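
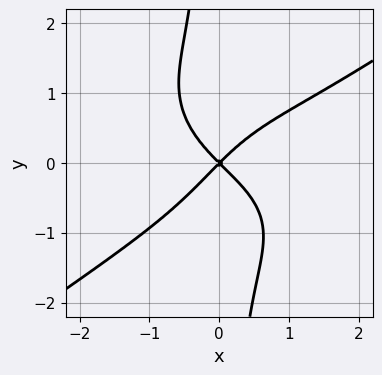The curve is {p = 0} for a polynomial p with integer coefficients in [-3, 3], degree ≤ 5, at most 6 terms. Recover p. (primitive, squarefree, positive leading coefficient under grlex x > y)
First, the degree is 4 — a generic line meets the curve in up to 4 points.
Next, against the integer gridlines: one x-axis crossing is at x = 0; it meets the y-axis at y = 0 (among the integer gridlines).
Finally, putting this together gives p.

x^4 - 3*x*y^3 - x^3 + 3*x^2 - 3*y^2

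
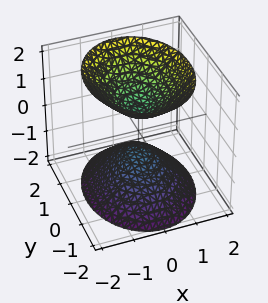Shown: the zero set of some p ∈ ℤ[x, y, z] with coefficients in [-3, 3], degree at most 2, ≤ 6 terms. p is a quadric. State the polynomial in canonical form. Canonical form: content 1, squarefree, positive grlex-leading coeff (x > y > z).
3*x^2 + 2*y^2 - 2*z^2 + 1

The picture has 2 separate pieces. They look like related sheets of one shape, so recover p as a whole.
deg p = 2. Two sheets facing apart; a quadric.
Symmetries: mirror symmetry z ↦ −z ⇒ only even powers of z; it's symmetric under y → −y, forcing even powers of y; the x ↦ −x reflection is a symmetry, so x appears only in even powers.
Checking where it meets the axes: the surface avoids every integer y-axis point in the box; it misses every integer gridline on the x-axis.
Together with the visible shape, these determine p as stated.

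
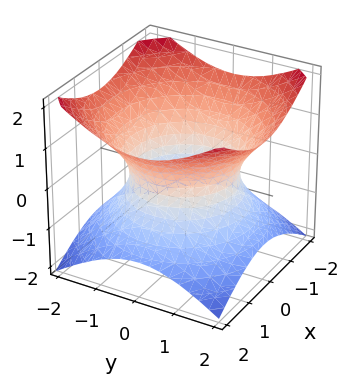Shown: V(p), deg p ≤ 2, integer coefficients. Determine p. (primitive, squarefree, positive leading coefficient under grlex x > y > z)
First, the degree is 2 — the shape is more complex than any degree-1 surface.
Then, symmetries: rotational symmetry about the z-axis ⇒ p depends on x, y only through x² + y².
Then, from the visible intercepts: a circular section at z = 1 has radius between 1 and 2; the surface avoids every integer z-axis point in the box.
Finally, these observations pin down the coefficients.

2*x^2 + 2*y^2 - 3*z^2 - 3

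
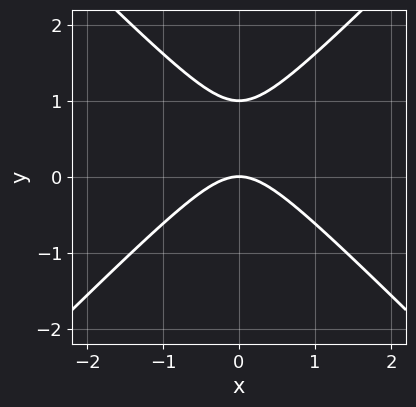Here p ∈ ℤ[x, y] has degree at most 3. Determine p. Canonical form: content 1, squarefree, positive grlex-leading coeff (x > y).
deg p = 2.
Symmetries: it's symmetric under x → −x, forcing even powers of x.
Observable constraints: the y-axis gridline crossings are at y ∈ {0, 1}; it meets the x-axis at x = 0 (among the integer gridlines).
Matching integer coefficients to the picture gives p.

x^2 - y^2 + y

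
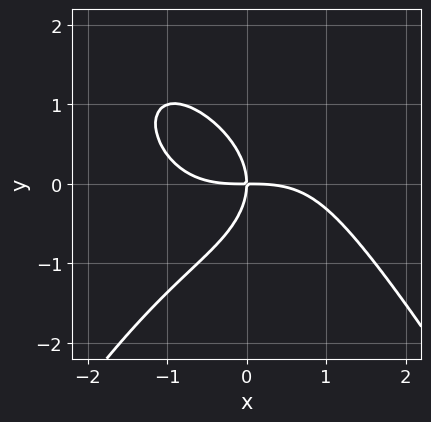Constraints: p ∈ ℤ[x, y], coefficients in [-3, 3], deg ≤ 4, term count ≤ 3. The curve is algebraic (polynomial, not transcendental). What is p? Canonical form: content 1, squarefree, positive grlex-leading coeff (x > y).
The degree is 4 — the shape is more complex than any degree-3 curve.
Checking where it meets the axes: it meets the y-axis at y = 0 (among the integer gridlines); one x-axis crossing is at x = 0.
Together with the visible shape, these determine p as stated.

x^4 + 2*y^3 + 3*x*y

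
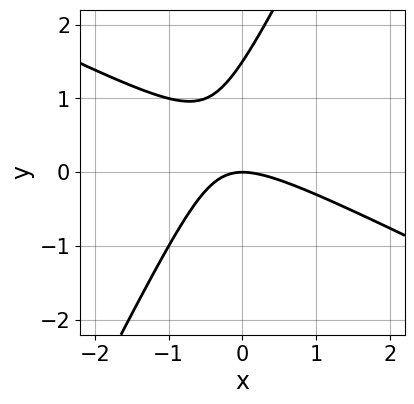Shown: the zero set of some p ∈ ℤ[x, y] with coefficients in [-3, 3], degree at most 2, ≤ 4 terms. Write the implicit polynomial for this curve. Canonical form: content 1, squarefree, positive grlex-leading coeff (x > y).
First, degree: the shape is more complex than any degree-1 curve, so deg p = 2.
Then, observable constraints: it meets the x-axis at x = 0 (among the integer gridlines); one y-axis crossing is at y = 0.
Finally, matching integer coefficients to the picture gives p.

2*x^2 + 3*x*y - 2*y^2 + 3*y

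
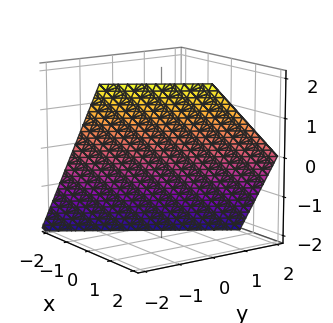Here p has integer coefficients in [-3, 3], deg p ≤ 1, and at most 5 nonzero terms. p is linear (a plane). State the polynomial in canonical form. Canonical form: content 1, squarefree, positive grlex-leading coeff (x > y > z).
3*x - 2*y - 2*z - 2

(a) deg p = 1. The surface is flat (a plane).
(b) Reading off the gridlines: one y-axis crossing is at y = -1; it crosses the z-axis at the gridline z = -1.
(c) Assembling these constraints gives the stated polynomial.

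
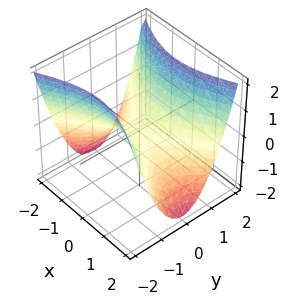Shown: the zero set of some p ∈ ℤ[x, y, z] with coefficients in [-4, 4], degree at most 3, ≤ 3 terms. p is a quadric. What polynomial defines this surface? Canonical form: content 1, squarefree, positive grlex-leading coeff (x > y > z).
x^2 - 2*y^2 + 2*z

1. Degree: a saddle surface; a quadric, so deg p = 2.
2. Symmetries: mirror symmetry x ↦ −x ⇒ only even powers of x; it's symmetric under y → −y, forcing even powers of y.
3. From the axis intercepts and sections: it meets the y-axis at y = 0 (among the integer gridlines); it meets the x-axis at x = 0 (among the integer gridlines); one z-axis crossing is at z = 0.
4. Together with the visible shape, these determine p as stated.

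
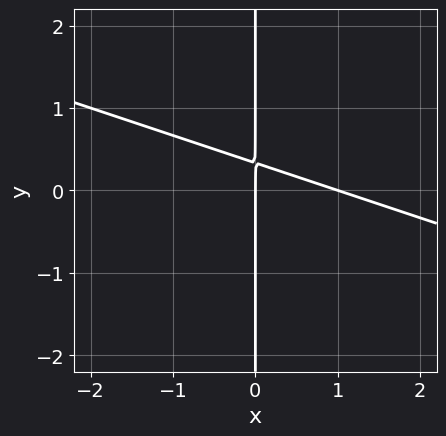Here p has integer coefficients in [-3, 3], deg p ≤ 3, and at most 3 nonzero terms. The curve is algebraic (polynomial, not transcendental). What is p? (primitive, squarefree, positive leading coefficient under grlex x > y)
x^2 + 3*x*y - x

(a) The degree is 2 — a generic line meets the curve in up to 2 points.
(b) Observable constraints: among the integer gridlines, it crosses the x-axis at x ∈ {0, 1}; the visible y-axis segment lies entirely on the curve.
(c) The integer polynomial consistent with all of this is the stated p.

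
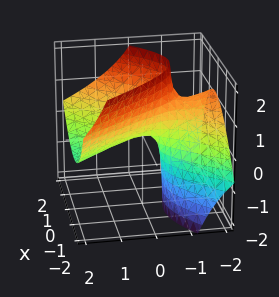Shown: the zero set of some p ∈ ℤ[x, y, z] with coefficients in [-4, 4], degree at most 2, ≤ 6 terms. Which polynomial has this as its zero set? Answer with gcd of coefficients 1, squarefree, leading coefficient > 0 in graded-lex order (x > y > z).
The degree is 2 — a generic line meets the surface in up to 2 points.
From the visible intercepts: it meets the z-axis at z = 0 (among the integer gridlines); it crosses the x-axis at the gridline x = 0; it crosses the y-axis at the gridline y = 0.
Matching integer coefficients to the picture gives p.

2*x^2 - x*z - y^2 - 3*y*z - 2*z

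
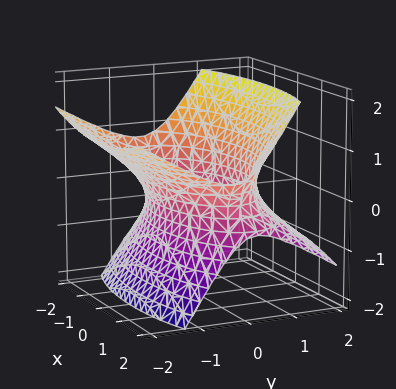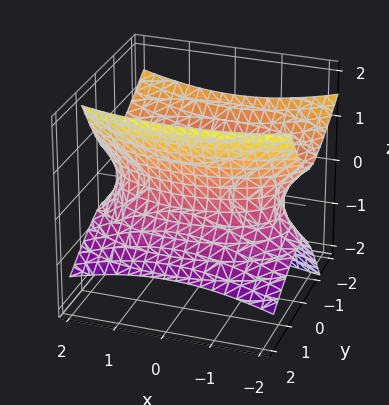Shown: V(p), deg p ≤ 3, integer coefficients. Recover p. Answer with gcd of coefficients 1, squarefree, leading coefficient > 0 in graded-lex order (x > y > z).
x^2 + 3*y^2 + 3*y*z - 3*z^2 - 3

First, the degree is 2 — the shape is more complex than any degree-1 surface.
Then, from the axis intercepts and sections: no z-intercept at any integer in the box; the y-axis gridline crossings are at y ∈ {-1, 1}.
Finally, these observations pin down the coefficients.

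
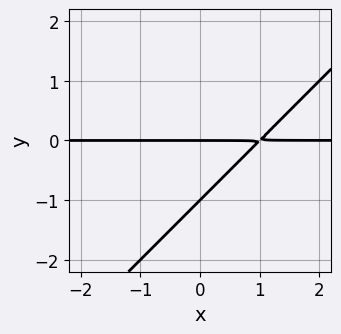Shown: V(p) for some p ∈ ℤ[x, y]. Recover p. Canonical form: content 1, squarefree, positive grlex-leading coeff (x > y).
x*y - y^2 - y

First, the degree is 2 — no degree-1 curve has this shape.
Then, against the integer gridlines: among the integer gridlines, it crosses the y-axis at y ∈ {-1, 0}; every point of the x-axis in the box is on the curve.
Finally, fitting integer coefficients to these (and the overall shape) gives p.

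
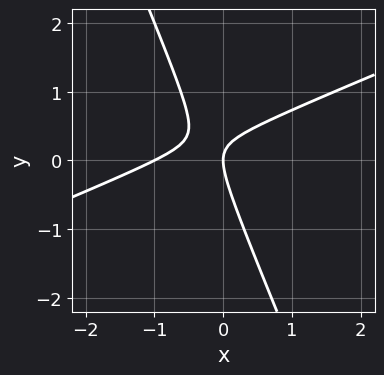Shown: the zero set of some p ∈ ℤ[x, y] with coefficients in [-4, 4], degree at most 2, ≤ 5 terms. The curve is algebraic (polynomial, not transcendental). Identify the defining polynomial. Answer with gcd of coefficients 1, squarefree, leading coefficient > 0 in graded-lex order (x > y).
x^2 - 2*x*y - y^2 + x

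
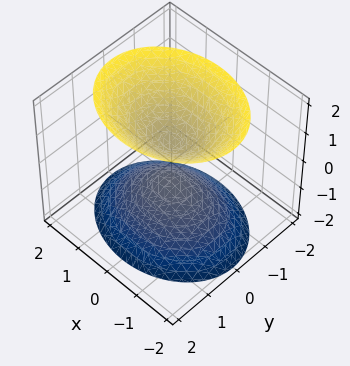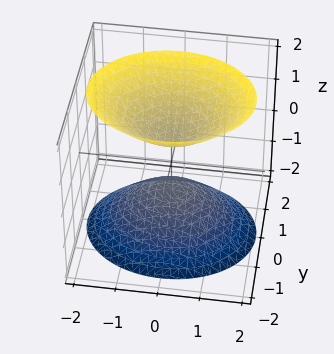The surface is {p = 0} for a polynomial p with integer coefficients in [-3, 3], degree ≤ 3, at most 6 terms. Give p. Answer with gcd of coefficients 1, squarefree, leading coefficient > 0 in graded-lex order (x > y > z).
(a) The picture has 2 separate pieces. Treating them together as one polynomial.
(b) deg p = 2. Two sheets facing apart; a quadric.
(c) Symmetries: mirror symmetry z ↦ −z ⇒ only even powers of z; mirror symmetry x ↦ −x ⇒ only even powers of x; it's symmetric under y → −y, forcing even powers of y.
(d) From the visible intercepts: no x-intercept at any integer in the box; it misses every integer gridline on the y-axis.
(e) Matching integer coefficients to the picture gives p.

2*x^2 + 3*y^2 - 2*z^2 + 1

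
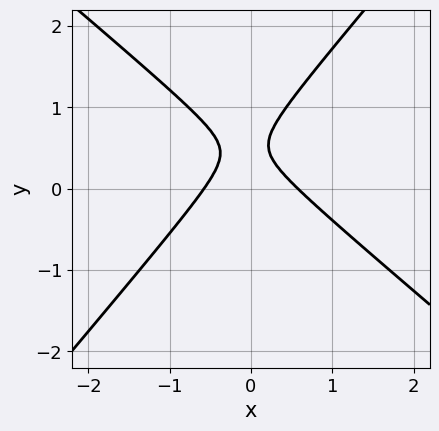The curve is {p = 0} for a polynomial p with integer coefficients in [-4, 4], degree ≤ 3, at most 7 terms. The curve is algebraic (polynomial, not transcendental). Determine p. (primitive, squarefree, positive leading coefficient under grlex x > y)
3*x^2 + x*y - 3*y^2 + 3*y - 1

First, degree: a generic line meets the curve in up to 2 points, so deg p = 2.
Then, checking where it meets the axes: the curve avoids every integer y-axis point in the box.
Finally, putting this together gives p.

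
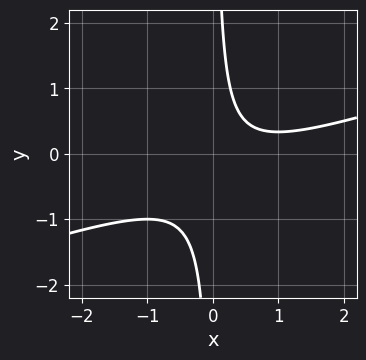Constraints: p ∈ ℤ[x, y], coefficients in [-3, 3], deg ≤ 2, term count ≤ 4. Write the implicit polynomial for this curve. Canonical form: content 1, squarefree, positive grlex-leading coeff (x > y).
First, degree: the shape is more complex than any degree-1 curve, so deg p = 2.
Next, checking where it meets the axes: no x-intercept at any integer in the box; the curve avoids every integer y-axis point in the box.
Finally, fitting integer coefficients to these (and the overall shape) gives p.

x^2 - 3*x*y - x + 1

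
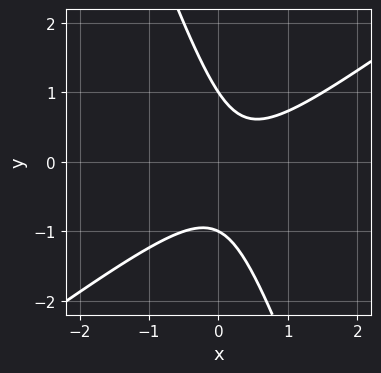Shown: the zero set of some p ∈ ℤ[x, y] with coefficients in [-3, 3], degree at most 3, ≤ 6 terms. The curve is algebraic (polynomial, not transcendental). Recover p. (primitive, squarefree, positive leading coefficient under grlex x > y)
The degree is 2 — no degree-1 curve has this shape.
From the axis intercepts and sections: it misses every integer gridline on the x-axis; the y-axis gridline crossings are at y ∈ {-1, 1}.
These observations pin down the coefficients.

2*x^2 - 2*x*y - y^2 - x + 1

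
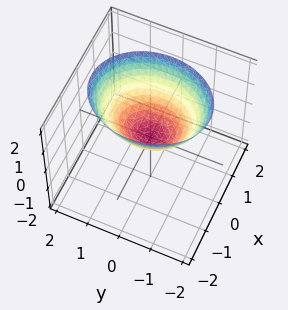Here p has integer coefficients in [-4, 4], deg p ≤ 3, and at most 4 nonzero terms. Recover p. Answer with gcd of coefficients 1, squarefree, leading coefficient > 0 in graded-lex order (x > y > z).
3*x^2 + 2*y^2 - 3*z

(a) The degree is 2 — a single bowl opening along one axis; a quadric.
(b) Symmetries: the y ↦ −y reflection is a symmetry, so y appears only in even powers; mirror symmetry x ↦ −x ⇒ only even powers of x.
(c) From the axis intercepts and sections: it meets the z-axis at z = 0 (among the integer gridlines); it meets the y-axis at y = 0 (among the integer gridlines); one x-axis crossing is at x = 0.
(d) Putting this together gives p.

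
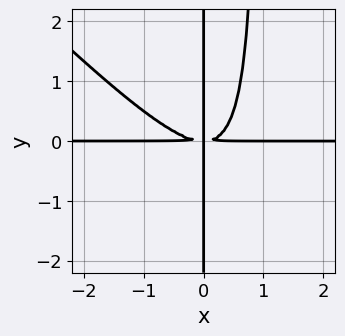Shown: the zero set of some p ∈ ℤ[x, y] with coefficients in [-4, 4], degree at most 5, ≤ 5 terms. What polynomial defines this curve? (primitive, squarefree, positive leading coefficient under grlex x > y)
x^3*y + x^2*y^2 - x*y^2

First, degree: no degree-3 curve has this shape, so deg p = 4.
Then, against the integer gridlines: the visible x-axis segment lies entirely on the curve; the visible y-axis segment lies entirely on the curve.
Finally, together with the visible shape, these determine p as stated.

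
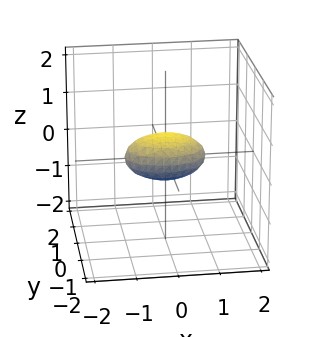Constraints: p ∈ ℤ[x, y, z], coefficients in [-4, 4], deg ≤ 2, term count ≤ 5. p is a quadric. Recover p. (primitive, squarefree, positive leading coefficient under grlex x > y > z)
(a) Degree: a closed, bounded, convex surface; a quadric, so deg p = 2.
(b) Symmetries: the z ↦ −z reflection is a symmetry, so z appears only in even powers; the x ↦ −x reflection is a symmetry, so x appears only in even powers; mirror symmetry y ↦ −y ⇒ only even powers of y.
(c) Reading off the gridlines: the x-axis gridline crossings are at x ∈ {-1, 1}.
(d) Assembling these constraints gives the stated polynomial.

x^2 + 2*y^2 + 3*z^2 - 1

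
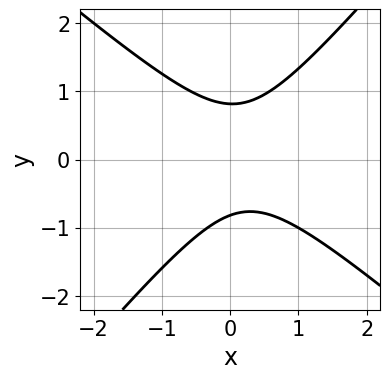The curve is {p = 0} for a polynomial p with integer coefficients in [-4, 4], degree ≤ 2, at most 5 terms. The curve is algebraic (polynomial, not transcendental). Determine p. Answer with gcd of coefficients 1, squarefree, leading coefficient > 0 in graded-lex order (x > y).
First, degree: a generic line meets the curve in up to 2 points, so deg p = 2.
Then, checking where it meets the axes: no x-intercept at any integer in the box.
Finally, solving for integer coefficients yields p as stated.

3*x^2 + x*y - 3*y^2 - x + 2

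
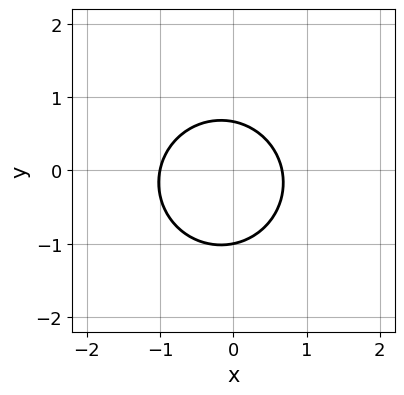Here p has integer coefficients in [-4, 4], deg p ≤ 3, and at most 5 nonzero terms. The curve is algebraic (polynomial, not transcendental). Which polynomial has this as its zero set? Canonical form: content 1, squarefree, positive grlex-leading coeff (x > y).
3*x^2 + 3*y^2 + x + y - 2

deg p = 2. No degree-1 curve has this shape.
Checking where it meets the axes: it meets the y-axis at y = -1 (among the integer gridlines); one x-axis crossing is at x = -1.
Fitting integer coefficients to these (and the overall shape) gives p.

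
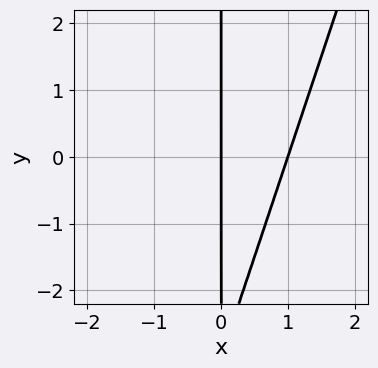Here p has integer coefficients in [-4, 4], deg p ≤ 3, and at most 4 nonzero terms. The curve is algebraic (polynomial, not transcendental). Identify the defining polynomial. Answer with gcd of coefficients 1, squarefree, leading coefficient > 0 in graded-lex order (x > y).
1. deg p = 2.
2. From the axis intercepts and sections: every point of the y-axis in the box is on the curve; among the integer gridlines, it crosses the x-axis at x ∈ {0, 1}.
3. These observations pin down the coefficients.

3*x^2 - x*y - 3*x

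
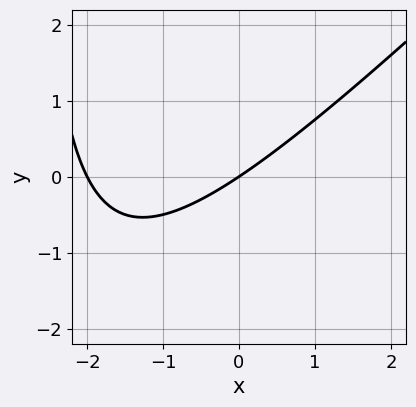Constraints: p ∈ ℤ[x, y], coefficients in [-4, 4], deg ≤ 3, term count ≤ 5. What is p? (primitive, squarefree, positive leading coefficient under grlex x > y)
x^2 - x*y + 2*x - 3*y

First, the degree is 2 — a generic line meets the curve in up to 2 points.
Next, from the visible intercepts: one y-axis crossing is at y = 0; among the integer gridlines, it crosses the x-axis at x ∈ {-2, 0}.
Finally, assembling these constraints gives the stated polynomial.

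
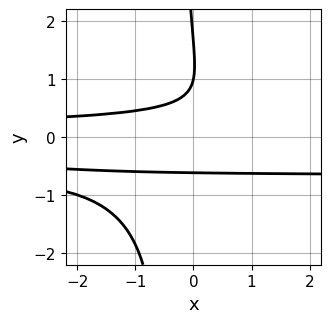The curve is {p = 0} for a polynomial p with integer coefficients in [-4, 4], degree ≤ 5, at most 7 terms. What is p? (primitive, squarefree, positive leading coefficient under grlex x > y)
3*x*y^3 + 2*x*y^2 + y^3 - 2*y^2 + 1

(a) Degree: no degree-3 curve has this shape, so deg p = 4.
(b) Reading off the gridlines: it meets the y-axis at y = 1 (among the integer gridlines); no x-intercept at any integer in the box.
(c) Solving for integer coefficients yields p as stated.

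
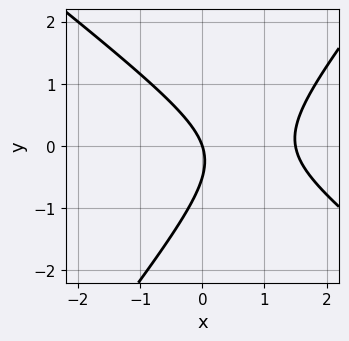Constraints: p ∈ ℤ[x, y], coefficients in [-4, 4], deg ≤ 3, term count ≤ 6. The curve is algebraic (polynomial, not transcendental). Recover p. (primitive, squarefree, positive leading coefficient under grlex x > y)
2*x^2 + x*y - 2*y^2 - 3*x - y

(a) The degree is 2 — no degree-1 curve has this shape.
(b) Checking where it meets the axes: it meets the y-axis at y = 0 (among the integer gridlines); one x-axis crossing is at x = 0.
(c) Fitting integer coefficients to these (and the overall shape) gives p.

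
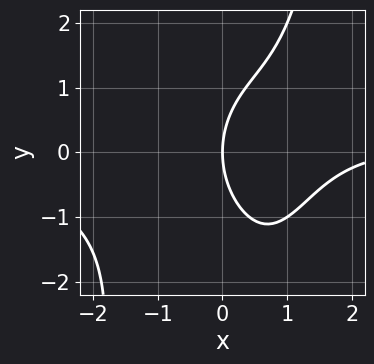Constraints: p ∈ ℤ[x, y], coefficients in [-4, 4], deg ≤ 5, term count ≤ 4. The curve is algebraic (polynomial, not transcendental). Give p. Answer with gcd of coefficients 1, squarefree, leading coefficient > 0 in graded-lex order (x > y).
First, degree: no degree-3 curve has this shape, so deg p = 4.
Next, against the integer gridlines: it crosses the x-axis at the gridline x = 0; it crosses the y-axis at the gridline y = 0.
Finally, matching integer coefficients to the picture gives p.

x^3*y - x^2 - y^2 + 3*x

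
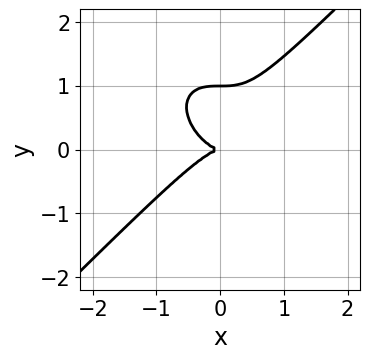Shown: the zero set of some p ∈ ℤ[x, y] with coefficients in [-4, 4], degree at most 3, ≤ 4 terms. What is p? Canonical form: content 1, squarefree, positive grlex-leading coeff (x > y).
x^3 - y^3 + y^2

(a) The degree is 3 — the shape is more complex than any degree-2 curve.
(b) Checking where it meets the axes: it meets the x-axis at x = 0 (among the integer gridlines); among the integer gridlines, it crosses the y-axis at y ∈ {0, 1}.
(c) The integer polynomial consistent with all of this is the stated p.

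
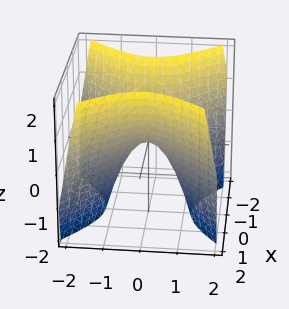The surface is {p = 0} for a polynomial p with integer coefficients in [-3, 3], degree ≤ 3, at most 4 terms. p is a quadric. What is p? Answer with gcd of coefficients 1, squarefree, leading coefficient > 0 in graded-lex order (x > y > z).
The degree is 2 — a saddle surface; a quadric.
Symmetries: the y ↦ −y reflection is a symmetry, so y appears only in even powers; the x ↦ −x reflection is a symmetry, so x appears only in even powers.
From the axis intercepts and sections: it crosses the z-axis at the gridline z = 0; it meets the y-axis at y = 0 (among the integer gridlines).
These observations pin down the coefficients.

3*x^2 - 3*y^2 - 2*z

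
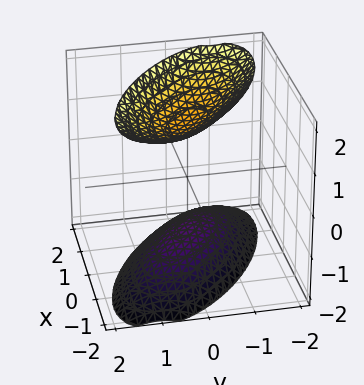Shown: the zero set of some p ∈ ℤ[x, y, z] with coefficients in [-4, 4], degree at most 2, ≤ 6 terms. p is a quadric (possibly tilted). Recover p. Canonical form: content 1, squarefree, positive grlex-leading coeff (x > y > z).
2*x^2 + 3*x*y + 3*y^2 - 2*z^2 + 3

(a) There are 2 components. Treating them together as one polynomial.
(b) Degree: a generic line meets the surface in up to 2 points, so deg p = 2.
(c) Observable constraints: it misses every integer gridline on the x-axis; it misses every integer gridline on the y-axis.
(d) Together with the visible shape, these determine p as stated.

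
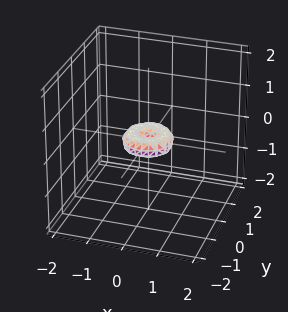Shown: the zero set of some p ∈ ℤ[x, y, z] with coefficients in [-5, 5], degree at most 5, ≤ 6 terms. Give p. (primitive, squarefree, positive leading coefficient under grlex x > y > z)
2*x^4 + 4*x^2*y^2 + 2*y^4 - x^2 - y^2 + 2*z^2

1. The degree is 4 — the shape is more complex than any degree-3 surface.
2. Symmetry: the z-axis is an axis of rotation, so x and y enter only as x² + y².
3. Against the integer gridlines: one y-axis crossing is at y = 0; one x-axis crossing is at x = 0; it crosses the z-axis at the gridline z = 0; a circular section at z = 0 has radius between 0 and 1.
4. Solving for integer coefficients yields p as stated.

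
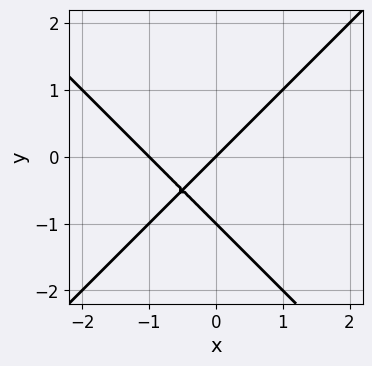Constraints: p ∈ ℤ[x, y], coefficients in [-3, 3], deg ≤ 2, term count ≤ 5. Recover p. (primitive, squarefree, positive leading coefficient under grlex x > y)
(a) The degree is 2 — no degree-1 curve has this shape.
(b) From the visible intercepts: the x-axis gridline crossings are at x ∈ {-1, 0}; among the integer gridlines, it crosses the y-axis at y ∈ {-1, 0}.
(c) Together with the visible shape, these determine p as stated.

x^2 - y^2 + x - y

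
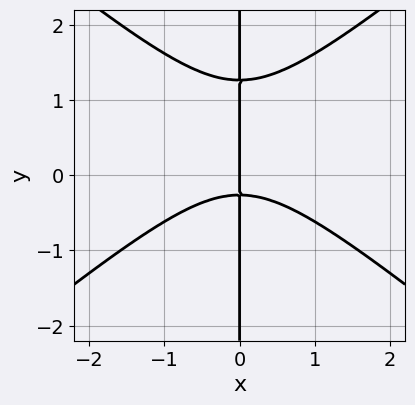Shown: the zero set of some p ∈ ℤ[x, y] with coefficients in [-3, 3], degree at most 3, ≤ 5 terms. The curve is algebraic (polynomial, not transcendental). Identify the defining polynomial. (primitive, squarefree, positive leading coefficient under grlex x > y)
2*x^3 - 3*x*y^2 + 3*x*y + x

First, degree: no degree-2 curve has this shape, so deg p = 3.
Then, checking where it meets the axes: the visible y-axis segment lies entirely on the curve; it meets the x-axis at x = 0 (among the integer gridlines).
Finally, assembling these constraints gives the stated polynomial.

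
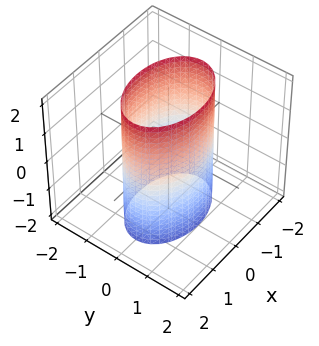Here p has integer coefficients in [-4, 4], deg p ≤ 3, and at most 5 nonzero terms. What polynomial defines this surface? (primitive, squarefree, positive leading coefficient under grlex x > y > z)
x^2 + 2*y^2 - 2

First, the degree is 2 — constant cross-section along one axis; a quadric.
Then, symmetries: mirror symmetry z ↦ −z ⇒ only even powers of z; the y ↦ −y reflection is a symmetry, so y appears only in even powers; it's symmetric under x → −x, forcing even powers of x.
Then, against the integer gridlines: the surface avoids every integer z-axis point in the box; among the integer gridlines, it crosses the y-axis at y ∈ {-1, 1}.
Finally, matching integer coefficients to the picture gives p.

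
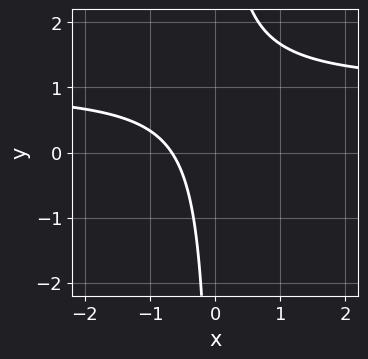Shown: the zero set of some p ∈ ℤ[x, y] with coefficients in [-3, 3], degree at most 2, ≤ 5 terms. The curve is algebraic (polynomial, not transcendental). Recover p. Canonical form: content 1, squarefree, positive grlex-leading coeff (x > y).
Degree: a generic line meets the curve in up to 2 points, so deg p = 2.
Reading off the gridlines: it misses every integer gridline on the y-axis.
Putting this together gives p.

3*x*y - 3*x - 2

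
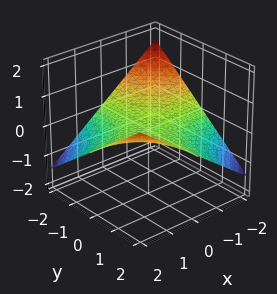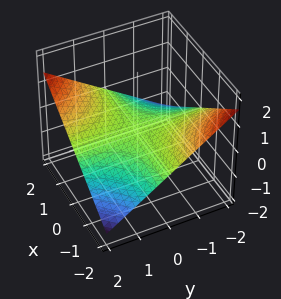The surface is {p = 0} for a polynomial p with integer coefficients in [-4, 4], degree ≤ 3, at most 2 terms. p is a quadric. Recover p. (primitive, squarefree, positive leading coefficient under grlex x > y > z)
x*y - 3*z

The degree is 2 — a hyperbolic paraboloid; a quadric.
From the visible intercepts: one z-axis crossing is at z = 0; every point of the y-axis in the box is on the surface; the visible x-axis segment lies entirely on the surface.
Together with the visible shape, these determine p as stated.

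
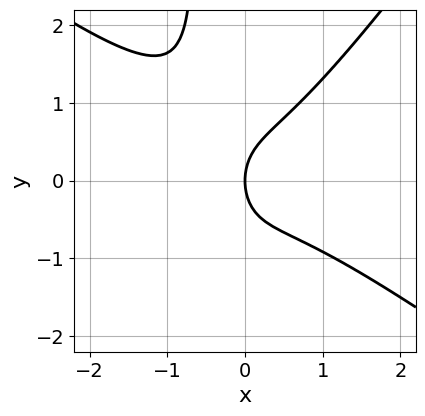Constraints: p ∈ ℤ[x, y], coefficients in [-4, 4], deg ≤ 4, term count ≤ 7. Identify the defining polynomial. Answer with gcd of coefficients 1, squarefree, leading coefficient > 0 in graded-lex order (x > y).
1. deg p = 3.
2. Against the integer gridlines: it crosses the x-axis at the gridline x = 0; it crosses the y-axis at the gridline y = 0.
3. Solving for integer coefficients yields p as stated.

3*x^3 + 2*x^2*y - 3*x*y^2 - 2*y^2 + 3*x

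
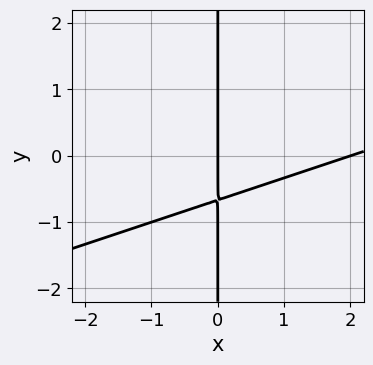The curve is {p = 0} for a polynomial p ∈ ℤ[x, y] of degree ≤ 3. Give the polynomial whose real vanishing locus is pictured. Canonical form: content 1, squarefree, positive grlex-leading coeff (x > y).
x^2 - 3*x*y - 2*x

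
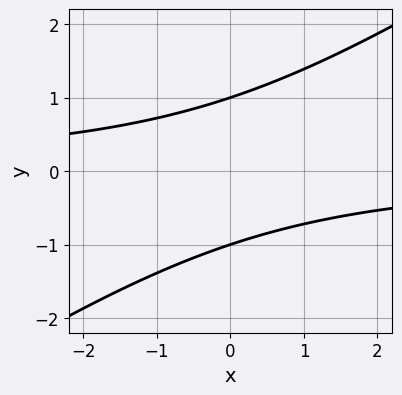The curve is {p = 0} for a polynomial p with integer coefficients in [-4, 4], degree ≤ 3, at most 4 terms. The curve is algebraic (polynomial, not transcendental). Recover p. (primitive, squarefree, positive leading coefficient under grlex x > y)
The degree is 2 — the shape is more complex than any degree-1 curve.
Observable constraints: it misses every integer gridline on the x-axis; the y-axis gridline crossings are at y ∈ {-1, 1}.
Solving for integer coefficients yields p as stated.

2*x*y - 3*y^2 + 3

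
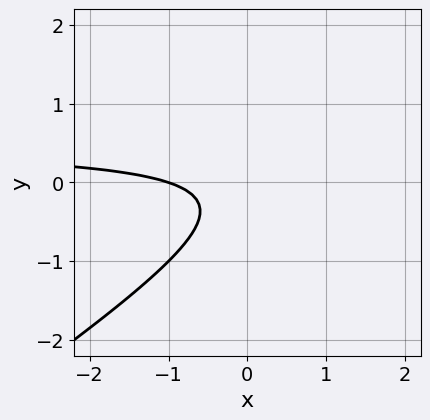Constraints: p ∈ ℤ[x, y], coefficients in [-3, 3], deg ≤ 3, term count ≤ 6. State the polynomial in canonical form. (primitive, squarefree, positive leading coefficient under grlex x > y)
1. The degree is 2 — no degree-1 curve has this shape.
2. From the axis intercepts and sections: no y-intercept at any integer in the box; it meets the x-axis at x = -1 (among the integer gridlines).
3. Putting this together gives p.

2*x*y - 3*y^2 - x - y - 1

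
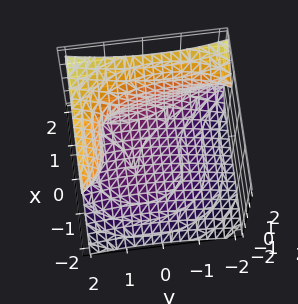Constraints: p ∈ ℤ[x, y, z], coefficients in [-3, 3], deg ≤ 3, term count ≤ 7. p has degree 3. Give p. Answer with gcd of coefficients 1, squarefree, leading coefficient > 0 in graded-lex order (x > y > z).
1. The degree is 3 — a generic line meets the surface in up to 3 points.
2. Against the integer gridlines: it meets the z-axis at z = -1 (among the integer gridlines); it meets the y-axis at y = 2 (among the integer gridlines).
3. These observations pin down the coefficients.

x^3 + y^2*z - 2*z^3 + y - 2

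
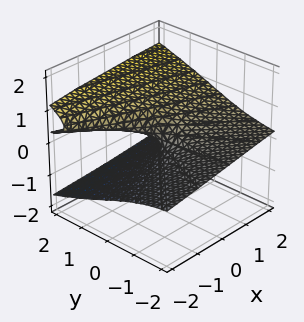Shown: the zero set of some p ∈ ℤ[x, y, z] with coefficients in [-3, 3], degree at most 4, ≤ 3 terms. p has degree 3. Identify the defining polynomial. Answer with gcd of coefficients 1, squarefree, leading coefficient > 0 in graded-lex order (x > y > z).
3*z^3 - 3*y*z - x

(a) Degree: the shape is more complex than any degree-2 surface, so deg p = 3.
(b) From the axis intercepts and sections: one z-axis crossing is at z = 0; the visible y-axis segment lies entirely on the surface; it meets the x-axis at x = 0 (among the integer gridlines).
(c) Matching integer coefficients to the picture gives p.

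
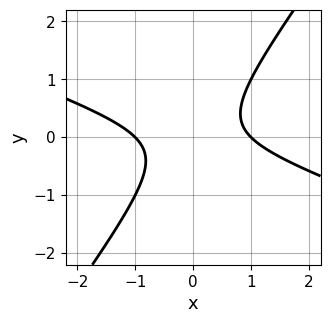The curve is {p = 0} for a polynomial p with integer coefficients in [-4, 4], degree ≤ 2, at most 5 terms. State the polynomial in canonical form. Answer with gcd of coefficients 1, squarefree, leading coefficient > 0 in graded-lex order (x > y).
1. Degree: no degree-1 curve has this shape, so deg p = 2.
2. From the visible intercepts: no y-intercept at any integer in the box; among the integer gridlines, it crosses the x-axis at x ∈ {-1, 1}.
3. Solving for integer coefficients yields p as stated.

x^2 + 2*x*y - 2*y^2 - 1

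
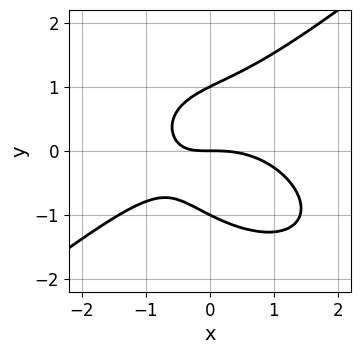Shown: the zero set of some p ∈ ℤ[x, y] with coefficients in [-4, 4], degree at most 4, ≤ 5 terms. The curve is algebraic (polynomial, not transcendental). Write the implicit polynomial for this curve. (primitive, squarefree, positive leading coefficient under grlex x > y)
First, degree: a generic line meets the curve in up to 3 points, so deg p = 3.
Next, from the axis intercepts and sections: the y-axis gridline crossings are at y ∈ {-1, 0, 1}; one x-axis crossing is at x = 0.
Finally, fitting integer coefficients to these (and the overall shape) gives p.

x^3 - 2*y^3 + 2*x*y + 2*y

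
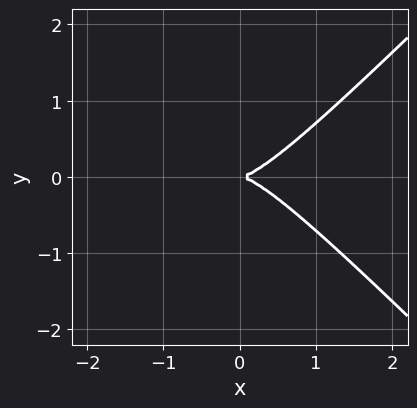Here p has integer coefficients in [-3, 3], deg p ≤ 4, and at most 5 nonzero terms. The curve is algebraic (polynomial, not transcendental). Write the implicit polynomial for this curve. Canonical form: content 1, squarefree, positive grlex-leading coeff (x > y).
1. The degree is 3 — the shape is more complex than any degree-2 curve.
2. Symmetries: mirror symmetry y ↦ −y ⇒ only even powers of y.
3. Reading off the gridlines: it crosses the x-axis at the gridline x = 0; it meets the y-axis at y = 0 (among the integer gridlines).
4. Matching integer coefficients to the picture gives p.

x^3 - x*y^2 - y^2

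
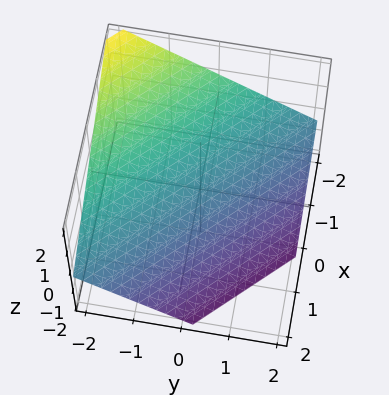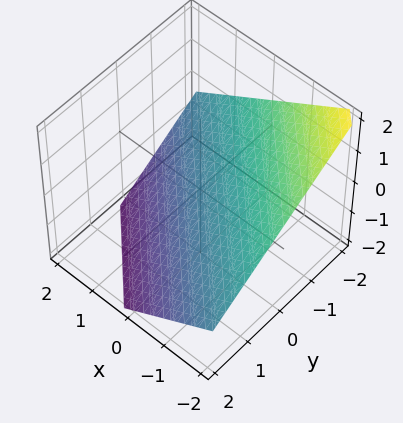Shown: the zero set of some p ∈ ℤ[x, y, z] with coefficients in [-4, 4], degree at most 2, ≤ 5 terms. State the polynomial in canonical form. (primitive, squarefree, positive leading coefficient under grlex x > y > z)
2*x + 2*y + 3*z + 2

1. Degree: the surface is flat (a plane), so deg p = 1.
2. From the visible intercepts: one y-axis crossing is at y = -1; one x-axis crossing is at x = -1.
3. The integer polynomial consistent with all of this is the stated p.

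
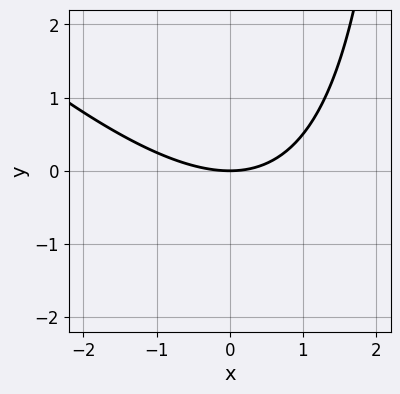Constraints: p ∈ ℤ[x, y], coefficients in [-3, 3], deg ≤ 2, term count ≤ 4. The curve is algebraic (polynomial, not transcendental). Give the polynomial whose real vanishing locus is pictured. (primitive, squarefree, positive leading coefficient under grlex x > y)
x^2 + x*y - 3*y

First, degree: no degree-1 curve has this shape, so deg p = 2.
Then, against the integer gridlines: one x-axis crossing is at x = 0; one y-axis crossing is at y = 0.
Finally, these observations pin down the coefficients.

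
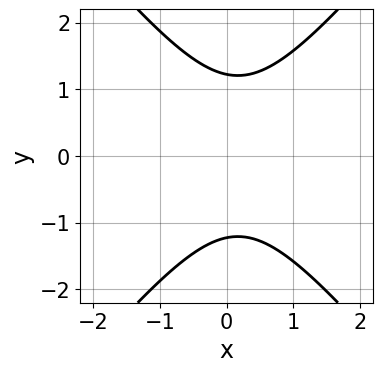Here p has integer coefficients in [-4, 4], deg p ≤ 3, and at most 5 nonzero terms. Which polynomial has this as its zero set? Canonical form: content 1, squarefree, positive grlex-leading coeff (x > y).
3*x^2 - 2*y^2 - x + 3

1. The degree is 2 — no degree-1 curve has this shape.
2. Symmetries: mirror symmetry y ↦ −y ⇒ only even powers of y.
3. Observable constraints: no x-intercept at any integer in the box.
4. The integer polynomial consistent with all of this is the stated p.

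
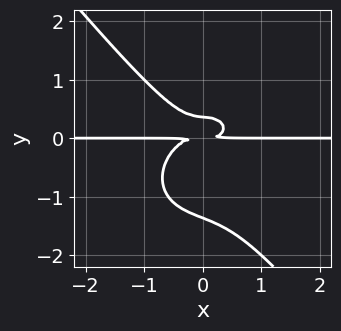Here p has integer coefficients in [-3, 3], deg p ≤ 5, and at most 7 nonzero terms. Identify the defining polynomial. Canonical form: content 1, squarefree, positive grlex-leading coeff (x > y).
1. The degree is 4 — no degree-3 curve has this shape.
2. From the visible intercepts: the visible x-axis segment lies entirely on the curve.
3. The integer polynomial consistent with all of this is the stated p.

2*x^3*y + x*y^3 + 2*y^4 + 2*y^3 - y^2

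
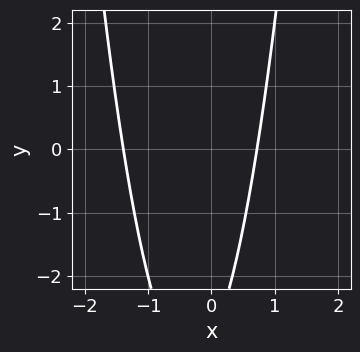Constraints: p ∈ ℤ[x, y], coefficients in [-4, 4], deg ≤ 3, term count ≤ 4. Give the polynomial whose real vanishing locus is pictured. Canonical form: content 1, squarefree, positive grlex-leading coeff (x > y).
The degree is 2 — no degree-1 curve has this shape.
Checking where it meets the axes: the curve avoids every integer y-axis point in the box.
Fitting integer coefficients to these (and the overall shape) gives p.

3*x^2 + 2*x - y - 3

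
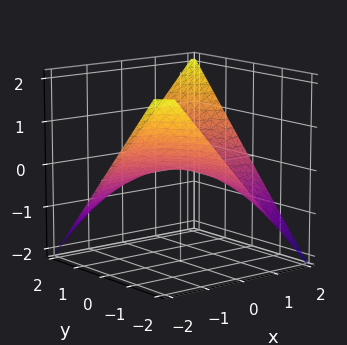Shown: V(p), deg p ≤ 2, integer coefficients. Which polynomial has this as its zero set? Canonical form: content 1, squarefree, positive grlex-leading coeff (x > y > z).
x*y - 2*z

Degree: a saddle surface; a quadric, so deg p = 2.
From the visible intercepts: the visible y-axis segment lies entirely on the surface; one z-axis crossing is at z = 0; every point of the x-axis in the box is on the surface.
Matching integer coefficients to the picture gives p.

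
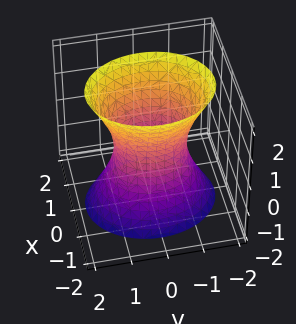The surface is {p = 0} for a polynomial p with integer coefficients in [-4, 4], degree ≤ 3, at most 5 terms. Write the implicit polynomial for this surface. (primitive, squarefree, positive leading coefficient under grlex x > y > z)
1. Degree: an hourglass — one-sheet hyperboloid; a quadric, so deg p = 2.
2. Symmetries: the y ↦ −y reflection is a symmetry, so y appears only in even powers; the z ↦ −z reflection is a symmetry, so z appears only in even powers; it's symmetric under x → −x, forcing even powers of x.
3. Against the integer gridlines: the y-axis gridline crossings are at y ∈ {-1, 1}; it misses every integer gridline on the z-axis.
4. Fitting integer coefficients to these (and the overall shape) gives p.

3*x^2 + 2*y^2 - z^2 - 2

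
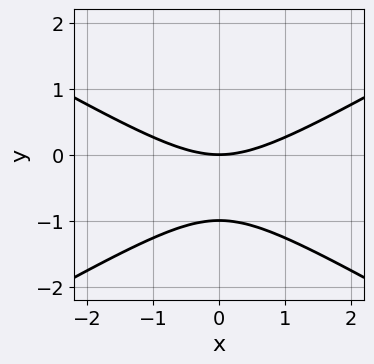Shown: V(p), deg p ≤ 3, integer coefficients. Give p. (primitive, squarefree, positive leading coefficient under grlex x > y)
x^2 - 3*y^2 - 3*y

(a) The degree is 2 — the shape is more complex than any degree-1 curve.
(b) Symmetries: mirror symmetry x ↦ −x ⇒ only even powers of x.
(c) Observable constraints: among the integer gridlines, it crosses the y-axis at y ∈ {-1, 0}; one x-axis crossing is at x = 0.
(d) Assembling these constraints gives the stated polynomial.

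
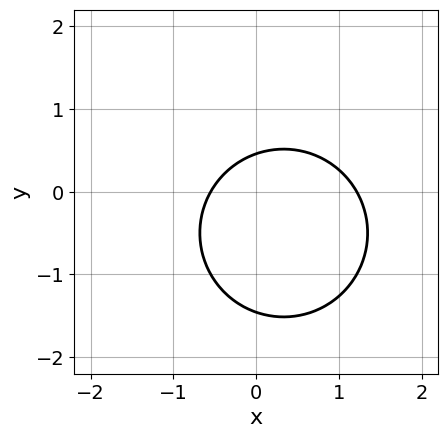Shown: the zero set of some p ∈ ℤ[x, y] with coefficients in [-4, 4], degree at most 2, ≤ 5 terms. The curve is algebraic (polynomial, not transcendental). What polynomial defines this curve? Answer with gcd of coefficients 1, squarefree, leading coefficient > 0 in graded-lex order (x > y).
3*x^2 + 3*y^2 - 2*x + 3*y - 2

1. deg p = 2.
2. The integer polynomial consistent with all of this is the stated p.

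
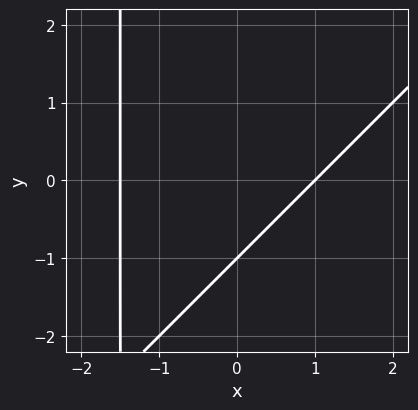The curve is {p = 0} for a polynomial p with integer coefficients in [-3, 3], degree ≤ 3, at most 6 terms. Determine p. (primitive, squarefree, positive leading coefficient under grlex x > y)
First, degree: no degree-1 curve has this shape, so deg p = 2.
Next, against the integer gridlines: it crosses the y-axis at the gridline y = -1; it crosses the x-axis at the gridline x = 1.
Finally, assembling these constraints gives the stated polynomial.

2*x^2 - 2*x*y + x - 3*y - 3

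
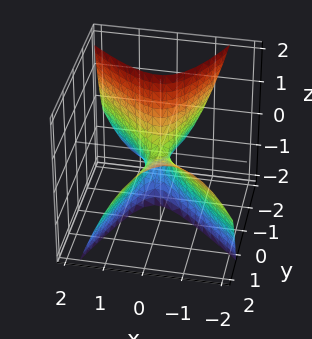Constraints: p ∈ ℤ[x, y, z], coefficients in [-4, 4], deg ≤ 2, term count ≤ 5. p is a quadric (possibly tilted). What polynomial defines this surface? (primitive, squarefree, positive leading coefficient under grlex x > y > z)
3*x^2 + 2*x*y - y^2 + 2*y*z + z

1. The degree is 2 — no degree-1 surface has this shape.
2. Observable constraints: it meets the x-axis at x = 0 (among the integer gridlines); it meets the z-axis at z = 0 (among the integer gridlines); it meets the y-axis at y = 0 (among the integer gridlines).
3. Fitting integer coefficients to these (and the overall shape) gives p.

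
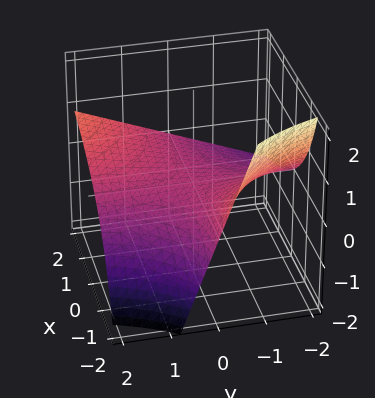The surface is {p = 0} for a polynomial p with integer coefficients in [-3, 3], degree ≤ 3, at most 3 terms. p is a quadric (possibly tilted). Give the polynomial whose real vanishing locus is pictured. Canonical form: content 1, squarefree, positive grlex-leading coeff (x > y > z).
1. The degree is 2 — no degree-1 surface has this shape.
2. Reading off the gridlines: it meets the z-axis at z = 0 (among the integer gridlines); every point of the y-axis in the box is on the surface; every point of the x-axis in the box is on the surface.
3. Matching integer coefficients to the picture gives p.

x*y - x*z - 3*z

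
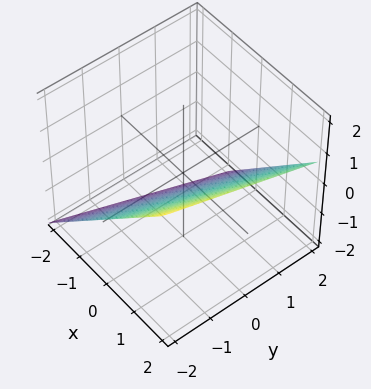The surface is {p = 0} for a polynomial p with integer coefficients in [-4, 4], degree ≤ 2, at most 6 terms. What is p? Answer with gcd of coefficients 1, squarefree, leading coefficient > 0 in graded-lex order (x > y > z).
Degree: every cross-section is a straight line — this is a plane, so deg p = 1.
From the visible intercepts: it crosses the y-axis at the gridline y = -2.
Solving for integer coefficients yields p as stated.

3*x - y - 3*z - 2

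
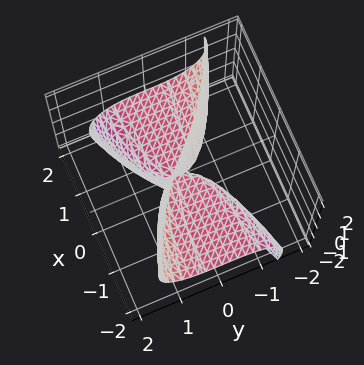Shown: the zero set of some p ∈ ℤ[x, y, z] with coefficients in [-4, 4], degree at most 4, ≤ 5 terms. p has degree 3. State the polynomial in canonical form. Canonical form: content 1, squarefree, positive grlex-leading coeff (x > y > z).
y^3 + y*z^2 + 2*x*z

1. deg p = 3. A generic line meets the surface in up to 3 points.
2. Reading off the gridlines: it crosses the y-axis at the gridline y = 0; the visible x-axis segment lies entirely on the surface.
3. Matching integer coefficients to the picture gives p. Check: (0, 0, -1) on the z-axis lies on the surface, and p(0, 0, -1) = 0. ✓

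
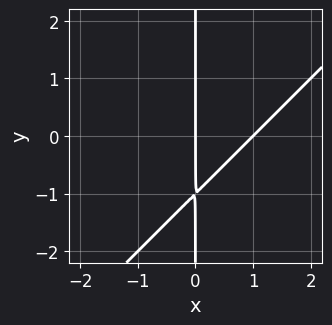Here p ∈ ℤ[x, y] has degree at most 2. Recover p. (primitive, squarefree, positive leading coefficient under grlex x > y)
x^2 - x*y - x

1. deg p = 2. No degree-1 curve has this shape.
2. From the axis intercepts and sections: among the integer gridlines, it crosses the x-axis at x ∈ {0, 1}; every point of the y-axis in the box is on the curve.
3. Together with the visible shape, these determine p as stated.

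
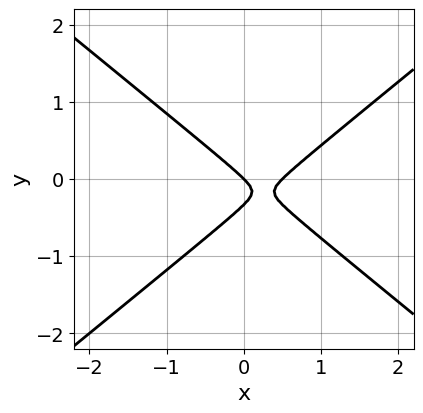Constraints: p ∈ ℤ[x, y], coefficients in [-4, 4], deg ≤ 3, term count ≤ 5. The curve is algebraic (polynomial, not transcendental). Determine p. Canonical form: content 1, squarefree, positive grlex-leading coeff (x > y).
2*x^2 - 3*y^2 - x - y

First, the degree is 2 — a generic line meets the curve in up to 2 points.
Then, from the visible intercepts: it crosses the y-axis at the gridline y = 0; one x-axis crossing is at x = 0.
Finally, solving for integer coefficients yields p as stated.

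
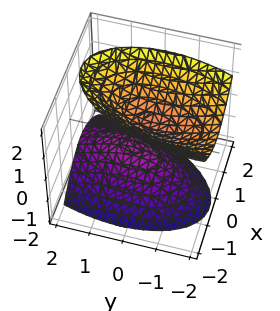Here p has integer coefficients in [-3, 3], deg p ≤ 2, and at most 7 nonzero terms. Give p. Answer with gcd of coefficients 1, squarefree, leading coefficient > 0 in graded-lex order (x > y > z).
3*x^2 - x*y + y^2 + y*z - 2*z^2 + 1

(a) There are 2 components. They look like related sheets of one shape, so recover p as a whole.
(b) deg p = 2. No degree-1 surface has this shape.
(c) Checking where it meets the axes: it misses every integer gridline on the y-axis; it misses every integer gridline on the x-axis.
(d) Matching integer coefficients to the picture gives p.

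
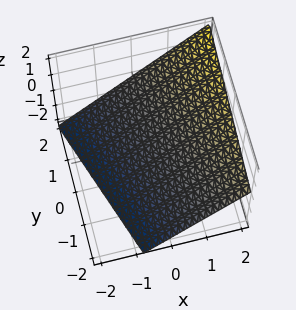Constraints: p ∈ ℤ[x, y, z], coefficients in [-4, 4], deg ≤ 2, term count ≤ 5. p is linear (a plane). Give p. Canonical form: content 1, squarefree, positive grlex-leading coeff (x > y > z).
3*x + y - 3*z - 2

1. Degree: the surface is flat (a plane), so deg p = 1.
2. From the visible intercepts: it meets the y-axis at y = 2 (among the integer gridlines).
3. Fitting integer coefficients to these (and the overall shape) gives p.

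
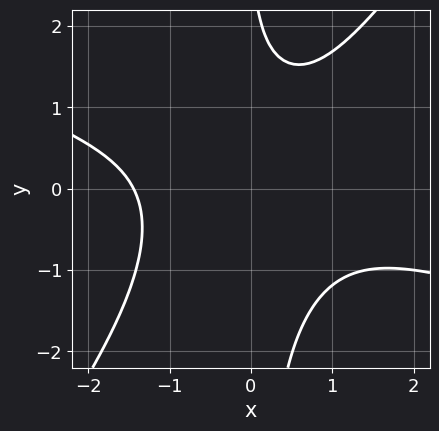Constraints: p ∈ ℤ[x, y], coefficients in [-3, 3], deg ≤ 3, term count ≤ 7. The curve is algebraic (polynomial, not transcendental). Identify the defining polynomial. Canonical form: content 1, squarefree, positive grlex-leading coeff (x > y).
x^3 + 2*x^2*y - 2*x*y^2 - y + 3

(a) The degree is 3 — no degree-2 curve has this shape.
(b) From the visible intercepts: no y-intercept at any integer in the box.
(c) Putting this together gives p.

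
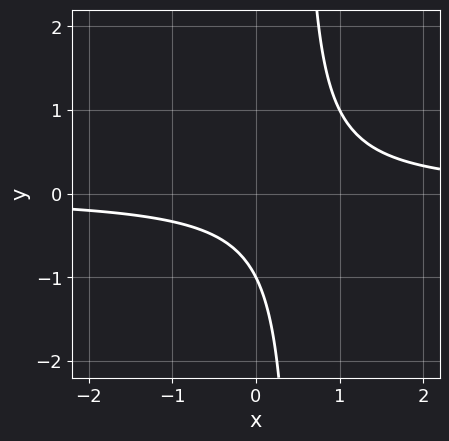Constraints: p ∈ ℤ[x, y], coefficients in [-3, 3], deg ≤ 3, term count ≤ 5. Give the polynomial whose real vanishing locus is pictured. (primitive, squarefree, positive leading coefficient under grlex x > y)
(a) deg p = 2.
(b) From the axis intercepts and sections: the curve avoids every integer x-axis point in the box; one y-axis crossing is at y = -1.
(c) Matching integer coefficients to the picture gives p.

2*x*y - y - 1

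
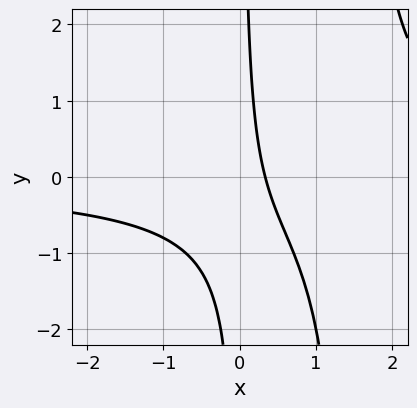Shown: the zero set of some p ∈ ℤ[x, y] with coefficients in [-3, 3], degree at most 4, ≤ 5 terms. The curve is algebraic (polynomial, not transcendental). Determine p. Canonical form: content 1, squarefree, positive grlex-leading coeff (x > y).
Degree: no degree-2 curve has this shape, so deg p = 3.
Observable constraints: the curve avoids every integer y-axis point in the box.
Putting this together gives p.

2*x^2*y - 3*x*y - 3*x + 1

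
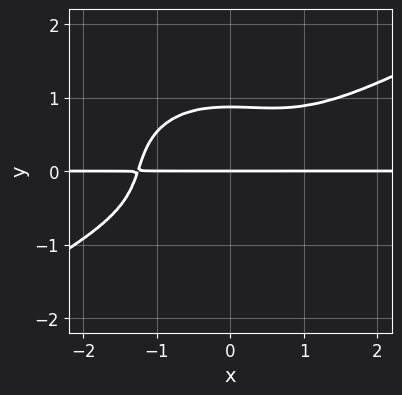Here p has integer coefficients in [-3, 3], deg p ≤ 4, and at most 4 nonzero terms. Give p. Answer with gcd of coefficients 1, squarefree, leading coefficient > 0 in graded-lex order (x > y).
deg p = 4.
Observable constraints: the visible x-axis segment lies entirely on the curve; it crosses the y-axis at the gridline y = 0.
Fitting integer coefficients to these (and the overall shape) gives p.

x^3*y - x^2*y^2 - 3*y^4 + 2*y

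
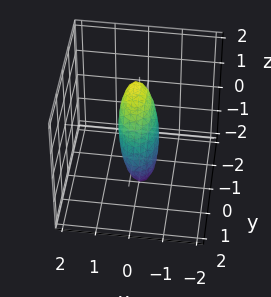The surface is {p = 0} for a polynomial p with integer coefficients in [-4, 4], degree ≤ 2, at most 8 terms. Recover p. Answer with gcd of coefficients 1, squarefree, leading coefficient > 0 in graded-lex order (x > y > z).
1. deg p = 2.
2. Checking where it meets the axes: the y-axis gridline crossings are at y ∈ {-1, 1}; among the integer gridlines, it crosses the z-axis at z ∈ {-1, 1}.
3. Solving for integer coefficients yields p as stated.

3*x^2 - x*z + y^2 + y*z + z^2 - 1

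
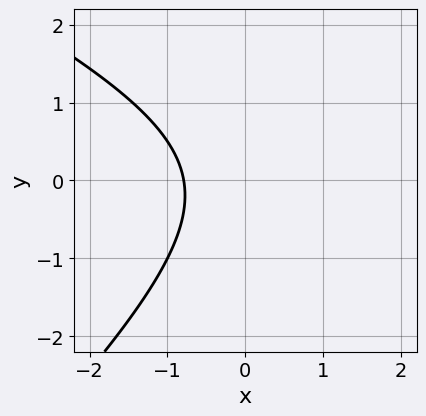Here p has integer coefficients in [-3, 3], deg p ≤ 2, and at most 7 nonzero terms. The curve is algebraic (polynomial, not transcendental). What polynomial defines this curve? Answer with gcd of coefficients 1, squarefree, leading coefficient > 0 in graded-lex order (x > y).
x^2 + x*y - 2*y^2 - 3*x - 3

Degree: no degree-1 curve has this shape, so deg p = 2.
Against the integer gridlines: it misses every integer gridline on the y-axis.
Together with the visible shape, these determine p as stated.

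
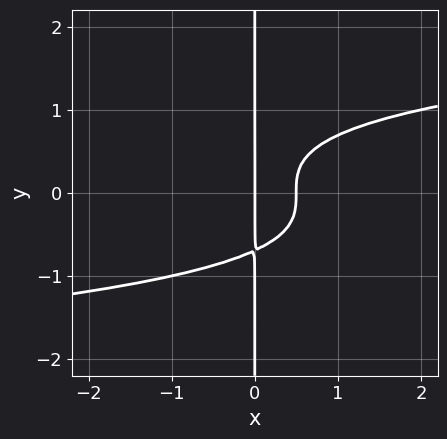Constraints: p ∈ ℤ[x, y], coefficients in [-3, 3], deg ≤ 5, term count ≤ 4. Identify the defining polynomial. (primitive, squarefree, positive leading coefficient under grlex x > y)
3*x*y^3 - 2*x^2 + x

1. deg p = 4. A generic line meets the curve in up to 4 points.
2. Observable constraints: the visible y-axis segment lies entirely on the curve; it crosses the x-axis at the gridline x = 0.
3. Matching integer coefficients to the picture gives p.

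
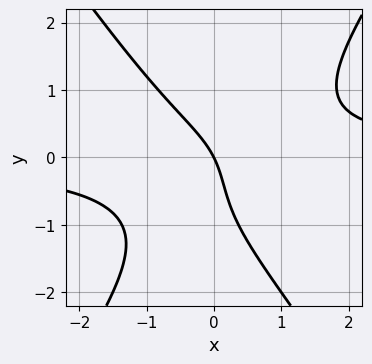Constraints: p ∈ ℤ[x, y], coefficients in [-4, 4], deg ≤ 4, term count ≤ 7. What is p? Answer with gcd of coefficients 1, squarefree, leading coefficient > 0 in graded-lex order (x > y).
First, the degree is 3 — no degree-2 curve has this shape.
Then, from the axis intercepts and sections: it crosses the x-axis at the gridline x = 0; it meets the y-axis at y = 0 (among the integer gridlines).
Finally, fitting integer coefficients to these (and the overall shape) gives p.

2*x^2*y - y^3 - y^2 - 2*x - y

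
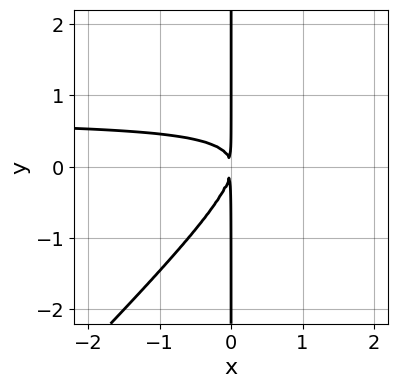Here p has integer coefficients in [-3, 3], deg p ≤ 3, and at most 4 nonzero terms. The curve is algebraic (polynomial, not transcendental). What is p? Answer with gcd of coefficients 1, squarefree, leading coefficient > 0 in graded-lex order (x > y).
3*x^2*y - 3*x*y^2 - 2*x^2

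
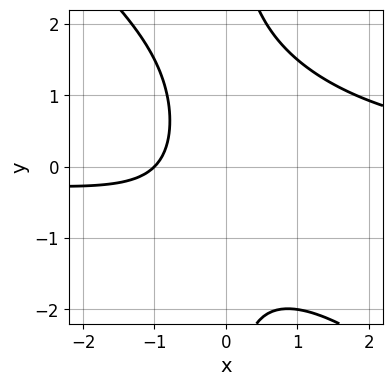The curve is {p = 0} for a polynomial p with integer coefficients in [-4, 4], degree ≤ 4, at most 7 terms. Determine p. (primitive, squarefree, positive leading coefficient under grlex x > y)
2*x^2*y + 2*x*y^2 - x*y - 3*x - 3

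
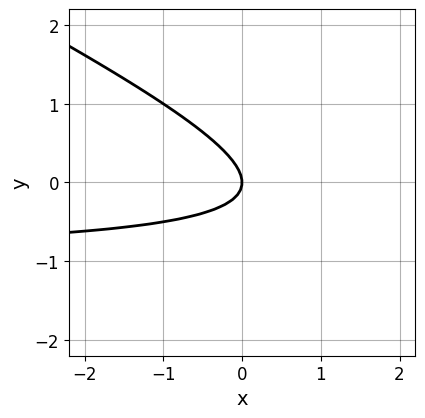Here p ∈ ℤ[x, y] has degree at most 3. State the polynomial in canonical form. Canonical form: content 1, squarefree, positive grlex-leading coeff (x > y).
First, the degree is 2 — a generic line meets the curve in up to 2 points.
Next, observable constraints: it crosses the y-axis at the gridline y = 0; one x-axis crossing is at x = 0.
Finally, solving for integer coefficients yields p as stated.

x*y + 2*y^2 + x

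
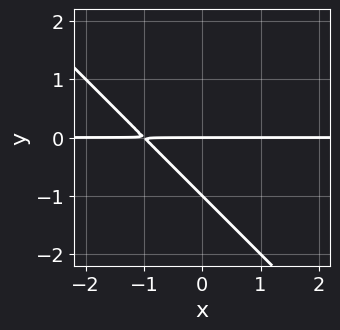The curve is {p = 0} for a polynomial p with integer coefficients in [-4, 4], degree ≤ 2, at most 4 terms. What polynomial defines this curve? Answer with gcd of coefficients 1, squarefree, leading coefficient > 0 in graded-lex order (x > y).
x*y + y^2 + y

deg p = 2.
Against the integer gridlines: every point of the x-axis in the box is on the curve; the y-axis gridline crossings are at y ∈ {-1, 0}.
Assembling these constraints gives the stated polynomial.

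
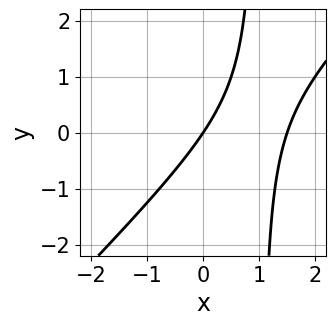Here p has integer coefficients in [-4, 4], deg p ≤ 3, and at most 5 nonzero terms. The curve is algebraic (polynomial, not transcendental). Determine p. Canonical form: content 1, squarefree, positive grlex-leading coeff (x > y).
First, the degree is 2 — a generic line meets the curve in up to 2 points.
Then, checking where it meets the axes: it crosses the y-axis at the gridline y = 0; it crosses the x-axis at the gridline x = 0.
Finally, matching integer coefficients to the picture gives p.

2*x^2 - 2*x*y - 3*x + 2*y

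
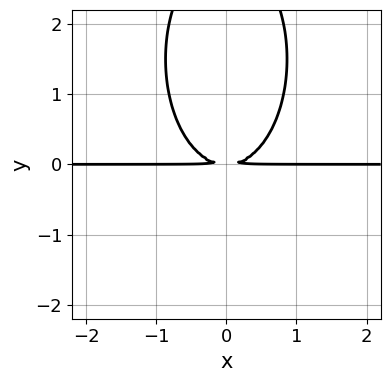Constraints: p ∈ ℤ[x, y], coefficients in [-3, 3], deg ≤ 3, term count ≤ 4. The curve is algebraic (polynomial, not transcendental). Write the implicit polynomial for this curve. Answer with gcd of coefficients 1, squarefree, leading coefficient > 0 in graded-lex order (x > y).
3*x^2*y + y^3 - 3*y^2

First, deg p = 3. A generic line meets the curve in up to 3 points.
Then, symmetries: mirror symmetry x ↦ −x ⇒ only even powers of x.
Then, from the axis intercepts and sections: every point of the x-axis in the box is on the curve.
Finally, solving for integer coefficients yields p as stated.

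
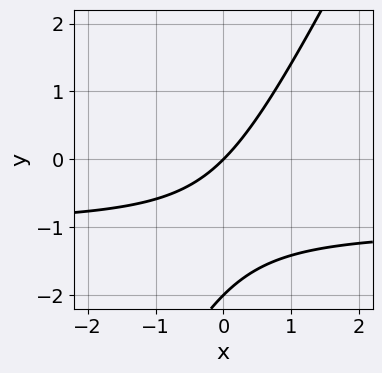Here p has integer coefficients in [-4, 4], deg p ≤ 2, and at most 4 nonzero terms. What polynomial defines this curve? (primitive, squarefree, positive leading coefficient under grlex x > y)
Degree: no degree-1 curve has this shape, so deg p = 2.
Reading off the gridlines: it crosses the x-axis at the gridline x = 0; the y-axis gridline crossings are at y ∈ {-2, 0}.
The integer polynomial consistent with all of this is the stated p.

2*x*y - y^2 + 2*x - 2*y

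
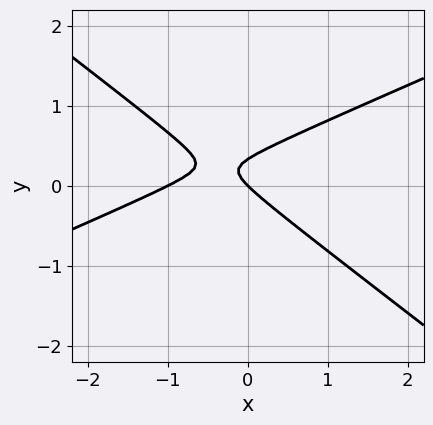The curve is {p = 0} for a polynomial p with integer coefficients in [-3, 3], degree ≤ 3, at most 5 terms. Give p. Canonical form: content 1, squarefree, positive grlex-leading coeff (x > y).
x^2 - x*y - 3*y^2 + x + y

Degree: no degree-1 curve has this shape, so deg p = 2.
Checking where it meets the axes: it meets the y-axis at y = 0 (among the integer gridlines); among the integer gridlines, it crosses the x-axis at x ∈ {-1, 0}.
The integer polynomial consistent with all of this is the stated p.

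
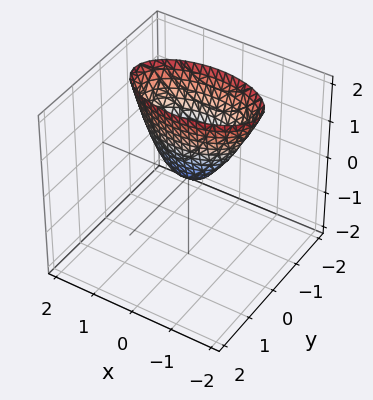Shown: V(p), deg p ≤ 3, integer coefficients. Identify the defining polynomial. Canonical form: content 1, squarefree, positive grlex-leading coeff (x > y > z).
x^2 + 3*y^2 + y*z - z

(a) The degree is 2 — the shape is more complex than any degree-1 surface.
(b) From the axis intercepts and sections: it meets the z-axis at z = 0 (among the integer gridlines); one x-axis crossing is at x = 0; it meets the y-axis at y = 0 (among the integer gridlines).
(c) Matching integer coefficients to the picture gives p.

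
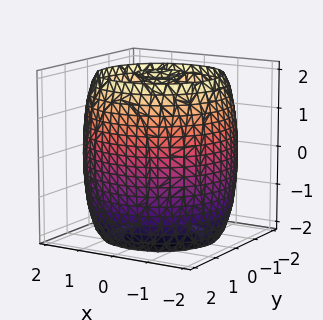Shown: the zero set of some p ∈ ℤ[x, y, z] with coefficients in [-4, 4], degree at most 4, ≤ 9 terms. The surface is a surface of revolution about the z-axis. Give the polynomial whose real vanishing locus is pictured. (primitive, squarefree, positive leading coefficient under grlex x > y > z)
The picture has 3 separate pieces. Treating them together as one polynomial.
The degree is 4 — a generic line meets the surface in up to 4 points.
Symmetries: the z-axis is an axis of rotation, so x and y enter only as x² + y².
Against the integer gridlines: a circular section at z = 2 has radius between 0 and 1.
Fitting integer coefficients to these (and the overall shape) gives p.

x^4 + 2*x^2*y^2 + y^4 - 3*x^2 - 3*y^2 + z^2 - 3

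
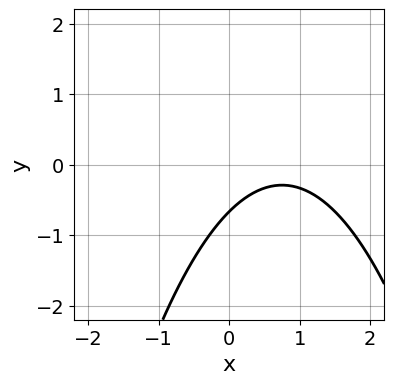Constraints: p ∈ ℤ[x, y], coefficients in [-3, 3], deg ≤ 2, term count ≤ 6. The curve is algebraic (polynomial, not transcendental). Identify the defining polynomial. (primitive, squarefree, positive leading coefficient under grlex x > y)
The degree is 2 — a generic line meets the curve in up to 2 points.
Checking where it meets the axes: it misses every integer gridline on the x-axis.
Solving for integer coefficients yields p as stated.

2*x^2 - 3*x + 3*y + 2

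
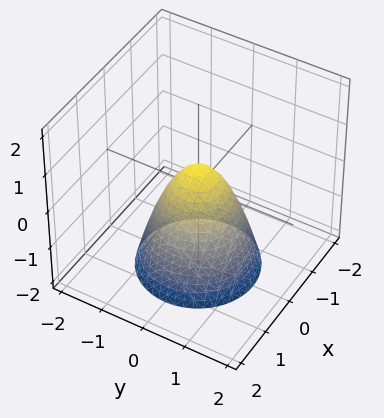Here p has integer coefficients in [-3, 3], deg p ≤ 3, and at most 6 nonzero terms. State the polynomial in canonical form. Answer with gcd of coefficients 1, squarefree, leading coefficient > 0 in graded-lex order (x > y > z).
3*x^2 + 3*y^2 + 2*z - 1

1. Degree: a generic line meets the surface in up to 2 points, so deg p = 2.
2. Symmetries: the z-axis is an axis of rotation, so x and y enter only as x² + y².
3. Checking where it meets the axes: a circular section at z = 0 has radius between 0 and 1.
4. Fitting integer coefficients to these (and the overall shape) gives p.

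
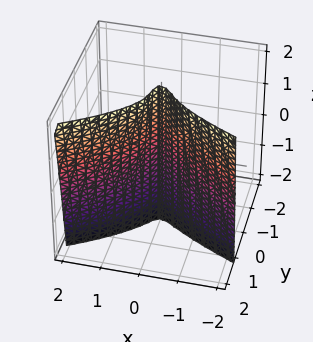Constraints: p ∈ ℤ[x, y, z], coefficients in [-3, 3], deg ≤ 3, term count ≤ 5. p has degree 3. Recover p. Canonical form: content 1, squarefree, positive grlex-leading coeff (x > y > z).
3*y^3 - y^2*z - 3*x^2 - 2*x*y + y

First, the degree is 3 — the shape is more complex than any degree-2 surface.
Then, from the visible intercepts: it meets the y-axis at y = 0 (among the integer gridlines); one x-axis crossing is at x = 0; every point of the z-axis in the box is on the surface.
Finally, putting this together gives p.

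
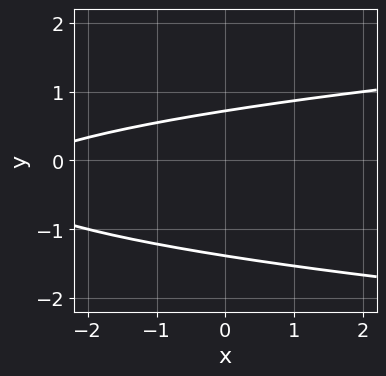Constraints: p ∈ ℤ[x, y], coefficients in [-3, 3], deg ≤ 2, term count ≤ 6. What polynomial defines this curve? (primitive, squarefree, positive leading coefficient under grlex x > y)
3*y^2 - x + 2*y - 3

deg p = 2. The shape is more complex than any degree-1 curve.
Checking where it meets the axes: it misses every integer gridline on the x-axis.
These observations pin down the coefficients.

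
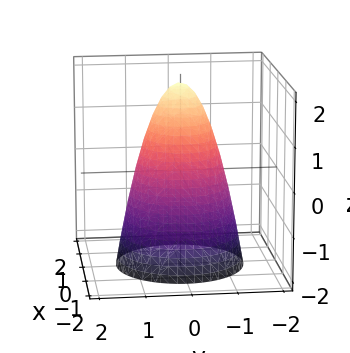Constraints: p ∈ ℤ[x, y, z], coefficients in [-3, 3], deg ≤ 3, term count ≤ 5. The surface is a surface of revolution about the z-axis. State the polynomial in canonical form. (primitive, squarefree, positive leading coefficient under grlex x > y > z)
2*x^2 + 2*y^2 + z - 2

(a) Degree: the shape is more complex than any degree-1 surface, so deg p = 2.
(b) Symmetry: the surface is invariant under rotation about z: p = q(x² + y², z).
(c) Against the integer gridlines: among the integer gridlines, it crosses the y-axis at y ∈ {-1, 1}; it crosses the z-axis at the gridline z = 2; the x-axis gridline crossings are at x ∈ {-1, 1}; a circular section at z = 0 has radius exactly 1.
(d) Putting this together gives p.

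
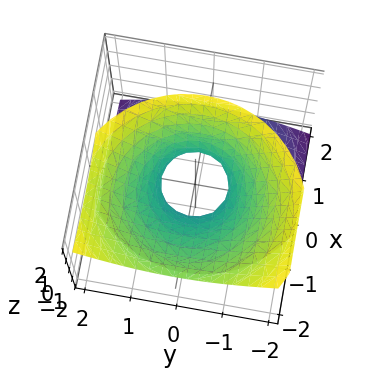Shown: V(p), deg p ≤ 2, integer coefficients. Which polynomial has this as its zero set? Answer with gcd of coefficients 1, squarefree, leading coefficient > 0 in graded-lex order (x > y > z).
First, the degree is 2 — no degree-1 surface has this shape.
Then, reading off the gridlines: it misses every integer gridline on the z-axis.
Finally, putting this together gives p.

2*x^2 + 2*x*z + 2*y^2 - 2*z^2 - 1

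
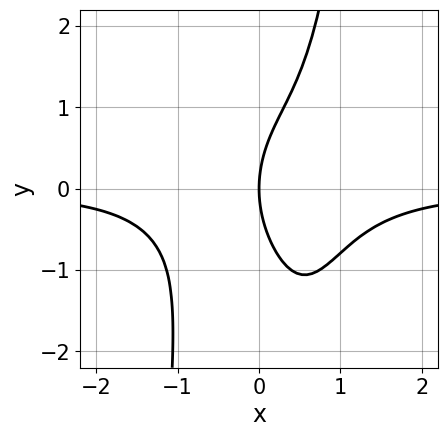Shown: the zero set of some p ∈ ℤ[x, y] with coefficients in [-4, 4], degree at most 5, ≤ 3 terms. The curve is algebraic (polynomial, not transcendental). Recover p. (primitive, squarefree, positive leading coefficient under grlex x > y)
1. Degree: a generic line meets the curve in up to 4 points, so deg p = 4.
2. Checking where it meets the axes: one x-axis crossing is at x = 0; it crosses the y-axis at the gridline y = 0.
3. Putting this together gives p.

3*x^3*y - y^2 + 3*x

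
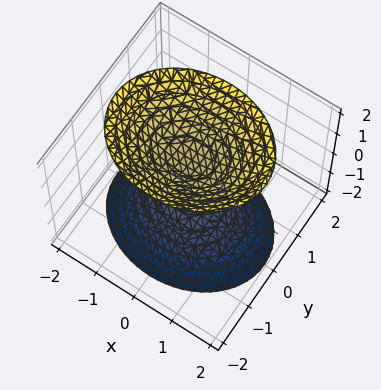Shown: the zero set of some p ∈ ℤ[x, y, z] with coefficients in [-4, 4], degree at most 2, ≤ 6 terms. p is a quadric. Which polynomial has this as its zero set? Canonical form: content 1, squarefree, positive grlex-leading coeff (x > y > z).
(a) The picture has 2 separate pieces. Treating them together as one polynomial.
(b) The degree is 2 — two separate bowl-shaped sheets opening away from each other; a quadric.
(c) Symmetries: it's symmetric under x → −x, forcing even powers of x; the z ↦ −z reflection is a symmetry, so z appears only in even powers; mirror symmetry y ↦ −y ⇒ only even powers of y.
(d) Checking where it meets the axes: among the integer gridlines, it crosses the z-axis at z ∈ {-1, 1}; it misses every integer gridline on the y-axis.
(e) Assembling these constraints gives the stated polynomial.

2*x^2 + 3*y^2 - 2*z^2 + 2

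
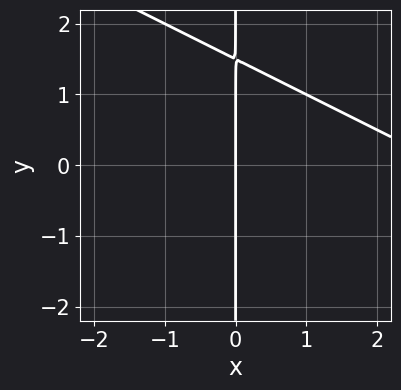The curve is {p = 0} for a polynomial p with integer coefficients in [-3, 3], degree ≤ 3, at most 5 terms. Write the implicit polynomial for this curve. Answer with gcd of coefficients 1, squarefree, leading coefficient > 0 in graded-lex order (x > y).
First, the degree is 2 — a generic line meets the curve in up to 2 points.
Then, reading off the gridlines: every point of the y-axis in the box is on the curve; it crosses the x-axis at the gridline x = 0.
Finally, fitting integer coefficients to these (and the overall shape) gives p.

x^2 + 2*x*y - 3*x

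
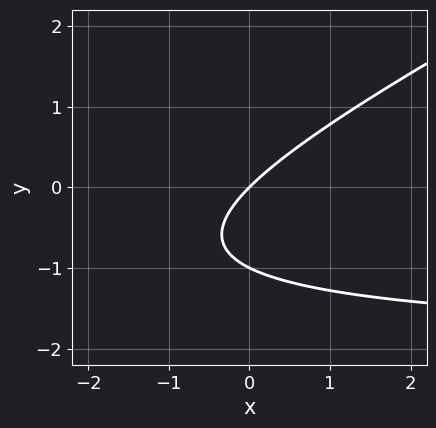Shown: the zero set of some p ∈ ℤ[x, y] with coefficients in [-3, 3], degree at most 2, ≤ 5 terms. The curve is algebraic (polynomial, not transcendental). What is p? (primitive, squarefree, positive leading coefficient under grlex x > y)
x*y - 2*y^2 + 2*x - 2*y

Degree: no degree-1 curve has this shape, so deg p = 2.
From the visible intercepts: the y-axis gridline crossings are at y ∈ {-1, 0}; it crosses the x-axis at the gridline x = 0.
The integer polynomial consistent with all of this is the stated p.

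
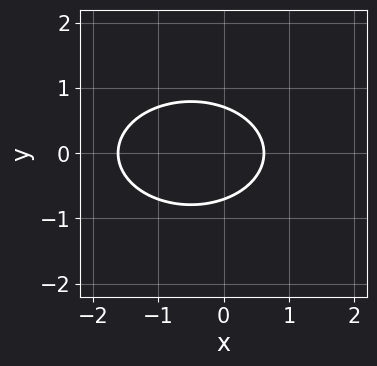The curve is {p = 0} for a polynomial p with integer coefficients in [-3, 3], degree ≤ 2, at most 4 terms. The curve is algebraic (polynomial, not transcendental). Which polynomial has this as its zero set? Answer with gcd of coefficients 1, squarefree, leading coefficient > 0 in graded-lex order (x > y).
1. deg p = 2. A generic line meets the curve in up to 2 points.
2. Symmetries: the y ↦ −y reflection is a symmetry, so y appears only in even powers.
3. Matching integer coefficients to the picture gives p.

x^2 + 2*y^2 + x - 1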